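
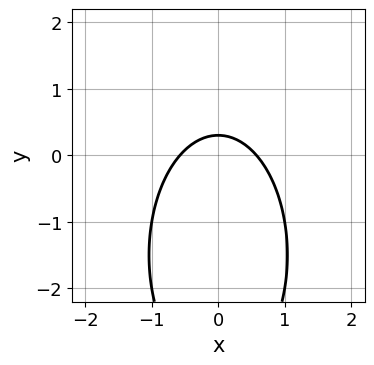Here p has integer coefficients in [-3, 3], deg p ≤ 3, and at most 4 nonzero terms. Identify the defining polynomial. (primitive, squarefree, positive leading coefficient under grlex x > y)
3*x^2 + y^2 + 3*y - 1

1. Degree: the shape is more complex than any degree-1 curve, so deg p = 2.
2. Symmetries: the x ↦ −x reflection is a symmetry, so x appears only in even powers.
3. The integer polynomial consistent with all of this is the stated p.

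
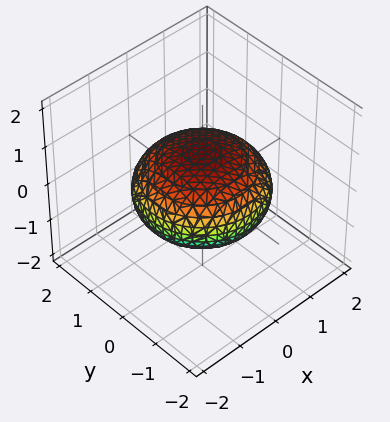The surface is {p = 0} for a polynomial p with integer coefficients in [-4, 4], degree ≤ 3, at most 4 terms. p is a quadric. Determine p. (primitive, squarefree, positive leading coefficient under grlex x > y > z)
x^2 + y^2 + 2*z^2 - 2

(a) deg p = 2. Bounded and convex; a quadric.
(b) By symmetry, every cross-section ⟂ z is a circle, so x, y appear only via x² + y²; mirror symmetry z ↦ −z ⇒ only even powers of z.
(c) Observable constraints: the z-axis gridline crossings are at z ∈ {-1, 1}; a circular section at z = 0 has radius between 1 and 2.
(d) Together with the visible shape, these determine p as stated.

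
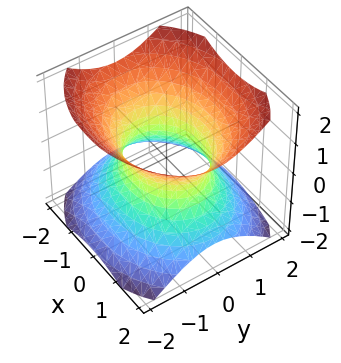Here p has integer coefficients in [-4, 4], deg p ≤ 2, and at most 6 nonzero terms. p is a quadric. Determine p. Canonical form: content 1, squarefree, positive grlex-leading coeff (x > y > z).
(a) deg p = 2. One connected sheet with a waist; a quadric.
(b) Symmetries: the z ↦ −z reflection is a symmetry, so z appears only in even powers; the x ↦ −x reflection is a symmetry, so x appears only in even powers; it's symmetric under y → −y, forcing even powers of y.
(c) From the axis intercepts and sections: the y-axis gridline crossings are at y ∈ {-1, 1}; no z-intercept at any integer in the box.
(d) Putting this together gives p.

2*x^2 + 3*y^2 - 3*z^2 - 3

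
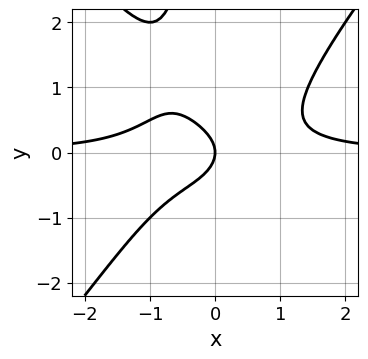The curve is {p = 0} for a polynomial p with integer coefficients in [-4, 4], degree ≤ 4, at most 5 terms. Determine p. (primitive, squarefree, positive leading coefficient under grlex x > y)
3*x^3*y - 2*x*y^3 - 3*y^2 - 2*x

First, degree: a generic line meets the curve in up to 4 points, so deg p = 4.
Next, from the axis intercepts and sections: it crosses the x-axis at the gridline x = 0; it crosses the y-axis at the gridline y = 0.
Finally, solving for integer coefficients yields p as stated.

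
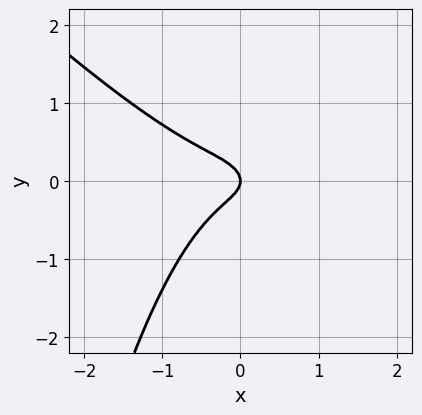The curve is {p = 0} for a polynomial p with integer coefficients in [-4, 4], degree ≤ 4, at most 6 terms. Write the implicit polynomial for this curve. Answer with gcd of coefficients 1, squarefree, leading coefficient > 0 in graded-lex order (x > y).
2*x^3 + 2*x^2*y + 3*y^2 + x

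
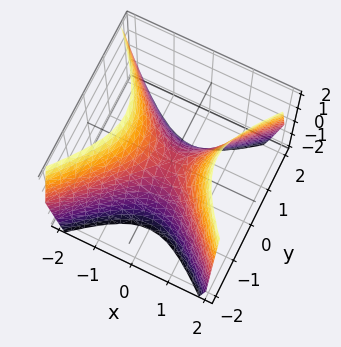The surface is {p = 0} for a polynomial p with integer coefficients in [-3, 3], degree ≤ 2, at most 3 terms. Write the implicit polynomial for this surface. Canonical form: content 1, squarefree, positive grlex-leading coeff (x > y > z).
First, the degree is 2 — a hyperbolic paraboloid; a quadric.
Next, symmetries: mirror symmetry x ↦ −x ⇒ only even powers of x; mirror symmetry y ↦ −y ⇒ only even powers of y.
Then, from the axis intercepts and sections: one z-axis crossing is at z = 0; it meets the x-axis at x = 0 (among the integer gridlines).
Finally, the integer polynomial consistent with all of this is the stated p.

3*x^2 - 3*y^2 - 2*z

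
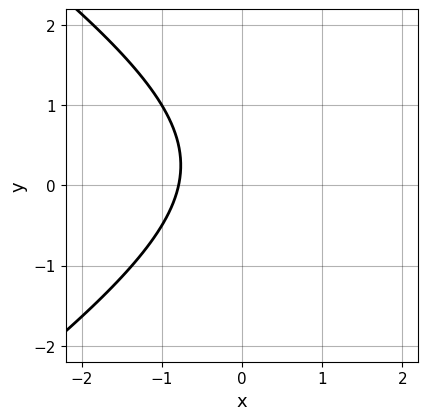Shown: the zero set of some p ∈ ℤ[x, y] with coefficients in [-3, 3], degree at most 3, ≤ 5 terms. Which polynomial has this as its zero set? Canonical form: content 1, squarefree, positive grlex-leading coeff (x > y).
x^2 - 2*y^2 - 3*x + y - 3

(a) The degree is 2 — no degree-1 curve has this shape.
(b) Reading off the gridlines: it misses every integer gridline on the y-axis.
(c) These observations pin down the coefficients.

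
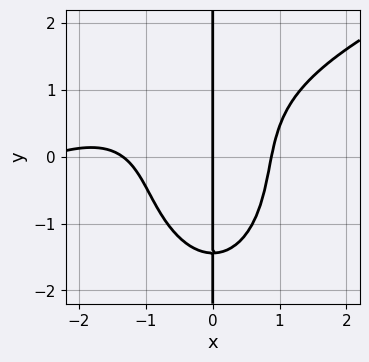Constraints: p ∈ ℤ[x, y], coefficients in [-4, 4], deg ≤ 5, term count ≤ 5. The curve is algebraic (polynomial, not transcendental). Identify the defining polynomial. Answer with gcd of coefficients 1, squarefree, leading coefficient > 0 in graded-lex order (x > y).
x^4 - 2*x^3*y - x*y^3 + 3*x^3 - 3*x

The degree is 4 — a generic line meets the curve in up to 4 points.
Reading off the gridlines: one x-axis crossing is at x = 0; every point of the y-axis in the box is on the curve.
Matching integer coefficients to the picture gives p.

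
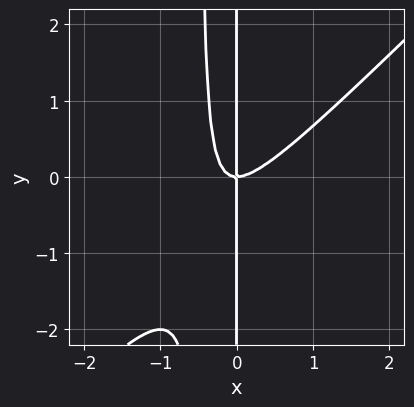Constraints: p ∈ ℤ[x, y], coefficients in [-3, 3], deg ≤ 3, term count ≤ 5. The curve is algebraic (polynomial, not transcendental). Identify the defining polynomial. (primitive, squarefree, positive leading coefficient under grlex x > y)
2*x^3 - 2*x^2*y - x*y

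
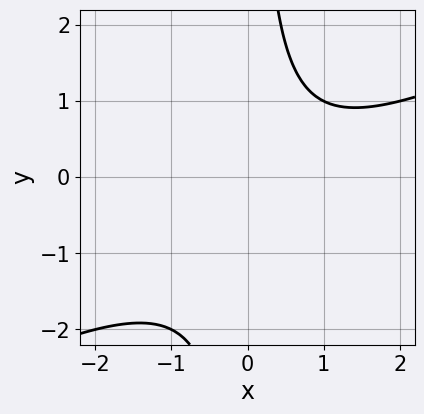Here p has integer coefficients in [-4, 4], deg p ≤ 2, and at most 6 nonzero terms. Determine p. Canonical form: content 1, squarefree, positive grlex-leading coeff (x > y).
deg p = 2.
From the axis intercepts and sections: it misses every integer gridline on the y-axis; it misses every integer gridline on the x-axis.
Matching integer coefficients to the picture gives p.

x^2 - 2*x*y - x + 2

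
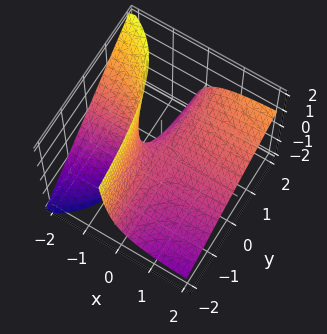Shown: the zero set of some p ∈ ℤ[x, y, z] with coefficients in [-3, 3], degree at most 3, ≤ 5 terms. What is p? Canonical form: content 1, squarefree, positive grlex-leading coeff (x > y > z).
2*x*y - 3*x*z - 2*z

(a) Degree: a generic line meets the surface in up to 2 points, so deg p = 2.
(b) Checking where it meets the axes: the visible y-axis segment lies entirely on the surface; the visible x-axis segment lies entirely on the surface; it meets the z-axis at z = 0 (among the integer gridlines).
(c) Together with the visible shape, these determine p as stated.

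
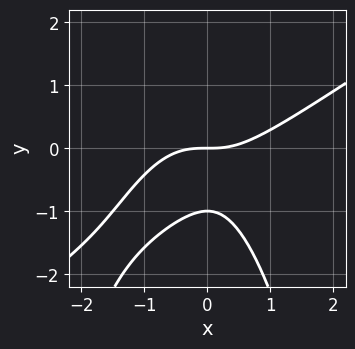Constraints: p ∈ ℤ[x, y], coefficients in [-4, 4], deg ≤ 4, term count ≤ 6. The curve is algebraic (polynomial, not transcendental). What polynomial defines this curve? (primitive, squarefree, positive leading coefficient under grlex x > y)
The degree is 3 — no degree-2 curve has this shape.
Against the integer gridlines: it crosses the x-axis at the gridline x = 0; among the integer gridlines, it crosses the y-axis at y ∈ {-1, 0}.
Together with the visible shape, these determine p as stated.

2*x^3 - 3*x^2*y - 3*y^2 - 3*y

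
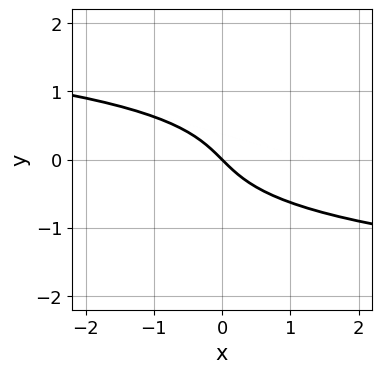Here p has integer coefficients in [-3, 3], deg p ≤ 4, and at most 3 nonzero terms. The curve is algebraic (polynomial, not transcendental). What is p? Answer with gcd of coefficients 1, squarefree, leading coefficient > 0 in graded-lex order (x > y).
3*y^3 + 2*x + 2*y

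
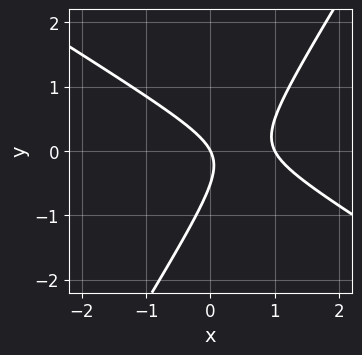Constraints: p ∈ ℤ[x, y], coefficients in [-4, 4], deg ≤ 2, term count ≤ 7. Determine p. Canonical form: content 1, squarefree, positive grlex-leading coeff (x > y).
deg p = 2.
Checking where it meets the axes: among the integer gridlines, it crosses the x-axis at x ∈ {0, 1}; one y-axis crossing is at y = 0.
Assembling these constraints gives the stated polynomial.

2*x^2 + 2*x*y - 2*y^2 - 2*x - y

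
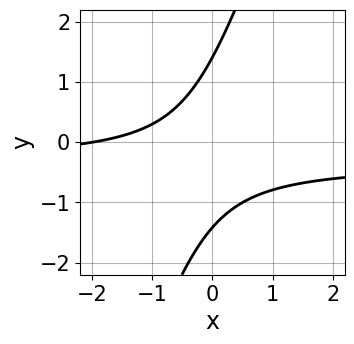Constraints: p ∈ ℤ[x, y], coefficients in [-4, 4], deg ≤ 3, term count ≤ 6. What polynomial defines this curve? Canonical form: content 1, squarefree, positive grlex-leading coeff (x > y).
3*x*y - y^2 + x + 2

(a) deg p = 2. A generic line meets the curve in up to 2 points.
(b) Checking where it meets the axes: it crosses the x-axis at the gridline x = -2.
(c) The integer polynomial consistent with all of this is the stated p.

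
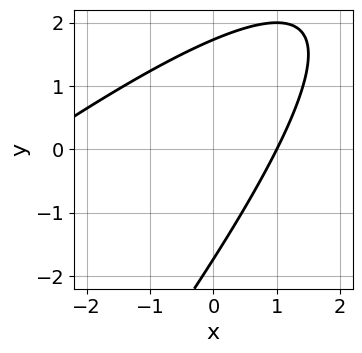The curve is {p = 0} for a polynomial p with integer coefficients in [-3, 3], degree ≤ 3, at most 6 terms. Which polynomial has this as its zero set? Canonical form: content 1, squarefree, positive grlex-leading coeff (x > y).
1. Degree: the shape is more complex than any degree-1 curve, so deg p = 2.
2. Against the integer gridlines: it crosses the x-axis at the gridline x = 1.
3. Fitting integer coefficients to these (and the overall shape) gives p.

x^2 - 2*x*y + y^2 + 2*x - 3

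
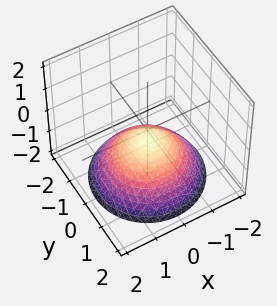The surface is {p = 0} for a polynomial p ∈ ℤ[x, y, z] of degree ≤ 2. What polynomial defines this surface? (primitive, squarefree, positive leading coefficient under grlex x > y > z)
deg p = 2.
Symmetry: the surface is invariant under rotation about z: p = q(x² + y², z).
Checking where it meets the axes: no x-intercept at any integer in the box; a circular section at z = -1 has radius exactly 1; no y-intercept at any integer in the box.
These observations pin down the coefficients.

x^2 + y^2 + 2*z + 1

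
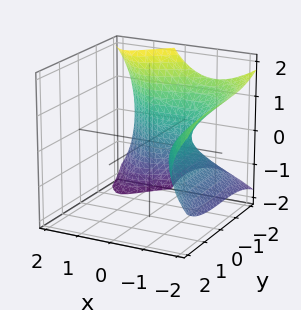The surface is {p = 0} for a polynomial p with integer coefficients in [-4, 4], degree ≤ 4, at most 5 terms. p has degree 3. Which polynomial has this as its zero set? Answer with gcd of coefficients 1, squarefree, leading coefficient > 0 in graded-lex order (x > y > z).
1. deg p = 3. No degree-2 surface has this shape.
2. From the axis intercepts and sections: no z-intercept at any integer in the box; it meets the x-axis at x = -1 (among the integer gridlines).
3. Assembling these constraints gives the stated polynomial.

2*x^3 - 3*x*z^2 + y^3 + 3*z^2 + 2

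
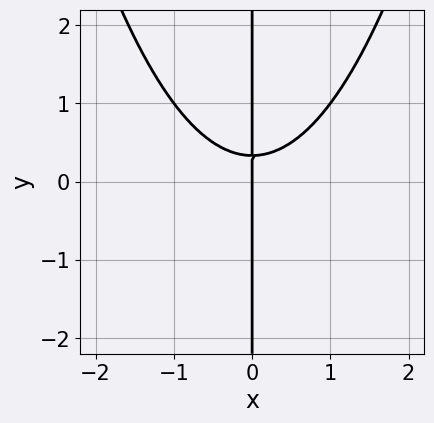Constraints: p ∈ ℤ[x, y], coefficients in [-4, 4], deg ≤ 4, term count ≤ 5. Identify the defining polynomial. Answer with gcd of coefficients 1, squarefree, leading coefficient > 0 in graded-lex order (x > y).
First, degree: the shape is more complex than any degree-2 curve, so deg p = 3.
Then, checking where it meets the axes: it crosses the x-axis at the gridline x = 0; the visible y-axis segment lies entirely on the curve.
Finally, these observations pin down the coefficients.

2*x^3 - 3*x*y + x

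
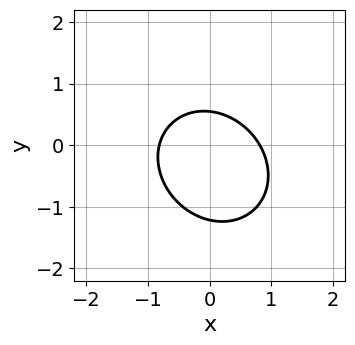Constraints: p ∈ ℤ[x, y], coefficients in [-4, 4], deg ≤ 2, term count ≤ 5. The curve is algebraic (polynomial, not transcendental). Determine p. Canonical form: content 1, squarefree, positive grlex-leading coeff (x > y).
deg p = 2. The shape is more complex than any degree-1 curve.
Matching integer coefficients to the picture gives p.

3*x^2 + x*y + 3*y^2 + 2*y - 2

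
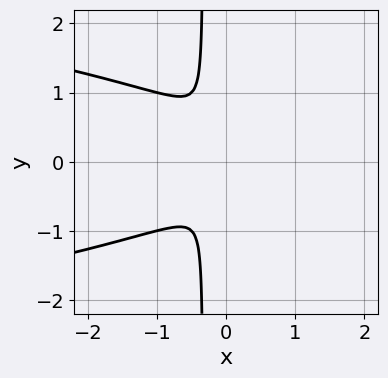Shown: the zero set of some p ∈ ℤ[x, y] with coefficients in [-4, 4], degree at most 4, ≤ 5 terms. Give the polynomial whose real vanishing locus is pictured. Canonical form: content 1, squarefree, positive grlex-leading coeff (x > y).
3*x*y^2 + 2*x^2 + y^2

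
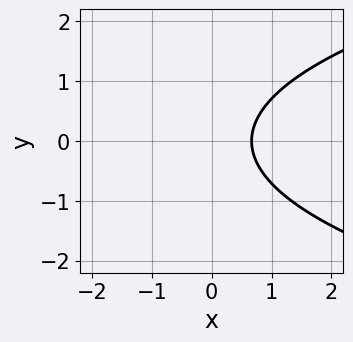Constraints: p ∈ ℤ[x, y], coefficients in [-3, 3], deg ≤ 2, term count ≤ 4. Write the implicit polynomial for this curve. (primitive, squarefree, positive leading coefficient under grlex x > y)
The degree is 2 — a generic line meets the curve in up to 2 points.
Symmetries: mirror symmetry y ↦ −y ⇒ only even powers of y.
From the visible intercepts: it misses every integer gridline on the y-axis.
Putting this together gives p.

2*y^2 - 3*x + 2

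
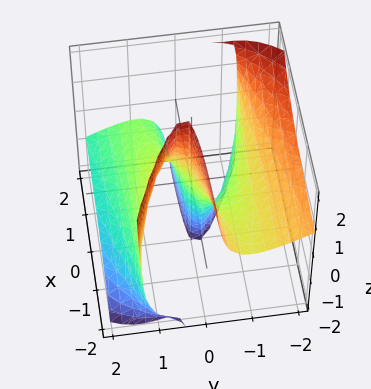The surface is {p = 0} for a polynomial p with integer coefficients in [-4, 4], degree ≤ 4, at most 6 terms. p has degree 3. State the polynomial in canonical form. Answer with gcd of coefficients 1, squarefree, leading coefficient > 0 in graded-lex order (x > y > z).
Degree: the shape is more complex than any degree-2 surface, so deg p = 3.
Checking where it meets the axes: the visible z-axis segment lies entirely on the surface; among the integer gridlines, it crosses the y-axis at y ∈ {-1, 0, 1}.
Assembling these constraints gives the stated polynomial.

2*x*y*z + 2*y^3 + 3*y^2*z + x - 2*y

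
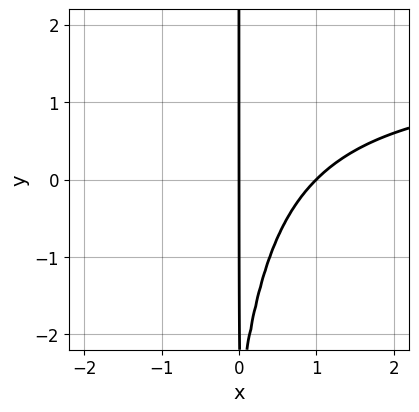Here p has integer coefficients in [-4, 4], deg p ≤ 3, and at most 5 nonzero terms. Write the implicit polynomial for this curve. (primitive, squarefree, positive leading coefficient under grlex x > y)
2*x^2*y - 3*x^2 + x*y + 3*x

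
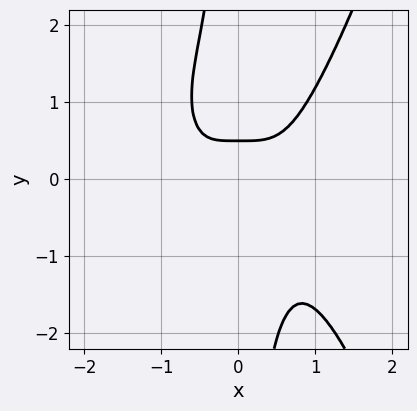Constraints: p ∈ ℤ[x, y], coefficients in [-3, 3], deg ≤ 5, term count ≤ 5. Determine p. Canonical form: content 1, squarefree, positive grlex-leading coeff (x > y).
3*x^4 - 2*x*y^2 + x*y - 2*y + 1

deg p = 4.
Against the integer gridlines: no x-intercept at any integer in the box.
Matching integer coefficients to the picture gives p.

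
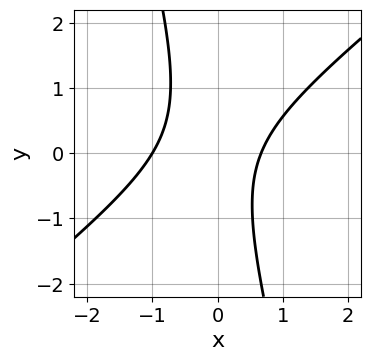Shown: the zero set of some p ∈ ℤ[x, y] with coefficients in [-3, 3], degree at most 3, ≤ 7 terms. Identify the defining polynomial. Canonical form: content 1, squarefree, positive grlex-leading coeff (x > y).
3*x^2 - 3*x*y - y^2 + x - 2

(a) The degree is 2 — a generic line meets the curve in up to 2 points.
(b) Against the integer gridlines: one x-axis crossing is at x = -1; no y-intercept at any integer in the box.
(c) Matching integer coefficients to the picture gives p.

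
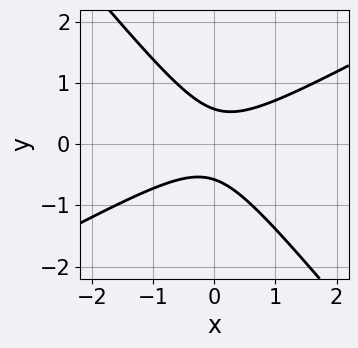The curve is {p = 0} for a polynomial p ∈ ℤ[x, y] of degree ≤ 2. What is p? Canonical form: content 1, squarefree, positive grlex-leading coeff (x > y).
2*x^2 - 2*x*y - 3*y^2 + 1

1. Degree: the shape is more complex than any degree-1 curve, so deg p = 2.
2. From the visible intercepts: it misses every integer gridline on the x-axis.
3. Assembling these constraints gives the stated polynomial.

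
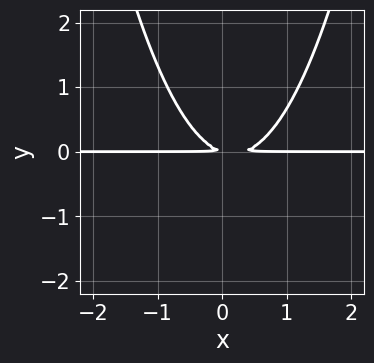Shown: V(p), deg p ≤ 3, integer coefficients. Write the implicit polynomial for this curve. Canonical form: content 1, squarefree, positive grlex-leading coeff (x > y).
First, deg p = 3. No degree-2 curve has this shape.
Next, reading off the gridlines: the visible x-axis segment lies entirely on the curve.
Finally, putting this together gives p.

3*x^2*y - x*y - 3*y^2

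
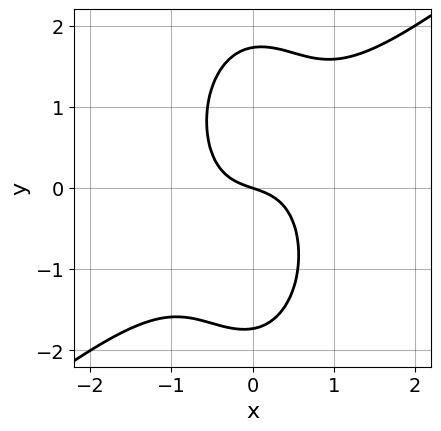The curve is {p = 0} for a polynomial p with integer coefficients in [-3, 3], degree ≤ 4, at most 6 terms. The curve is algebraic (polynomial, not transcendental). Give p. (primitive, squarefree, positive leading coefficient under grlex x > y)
Degree: the shape is more complex than any degree-2 curve, so deg p = 3.
From the visible intercepts: it crosses the y-axis at the gridline y = 0; it crosses the x-axis at the gridline x = 0.
Matching integer coefficients to the picture gives p.

3*x^3 - 3*x^2*y - y^3 + x + 3*y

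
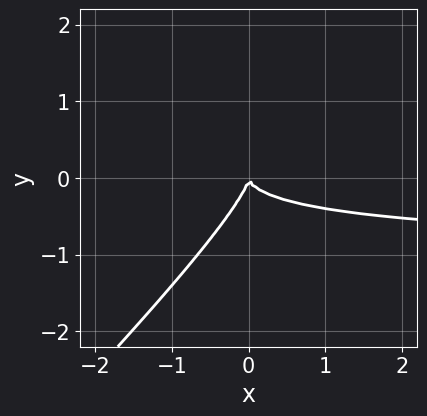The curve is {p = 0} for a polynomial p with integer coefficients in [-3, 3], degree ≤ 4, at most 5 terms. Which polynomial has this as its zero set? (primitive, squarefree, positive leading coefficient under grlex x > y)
1. Degree: a generic line meets the curve in up to 3 points, so deg p = 3.
2. Reading off the gridlines: it meets the x-axis at x = 0 (among the integer gridlines); it meets the y-axis at y = 0 (among the integer gridlines).
3. Solving for integer coefficients yields p as stated.

x^2*y - 3*x*y^2 + 2*y^3 + x^2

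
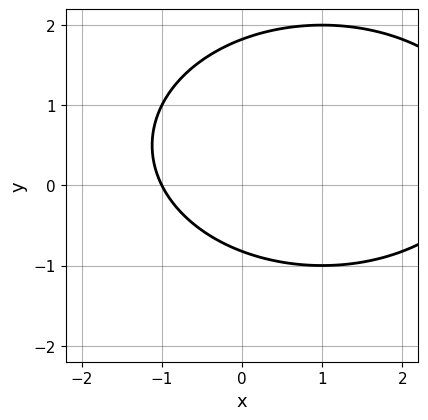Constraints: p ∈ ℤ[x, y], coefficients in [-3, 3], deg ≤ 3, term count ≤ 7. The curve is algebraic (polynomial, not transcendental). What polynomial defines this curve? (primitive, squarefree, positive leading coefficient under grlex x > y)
x^2 + 2*y^2 - 2*x - 2*y - 3

1. The degree is 2 — no degree-1 curve has this shape.
2. Reading off the gridlines: one x-axis crossing is at x = -1.
3. Together with the visible shape, these determine p as stated.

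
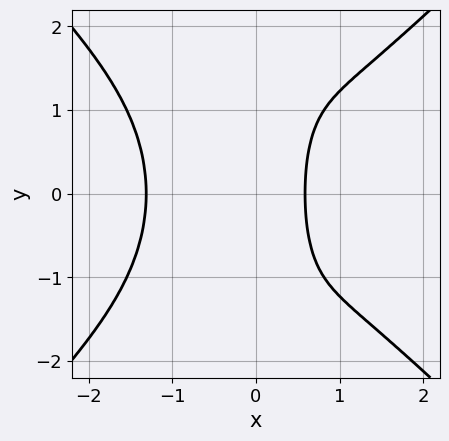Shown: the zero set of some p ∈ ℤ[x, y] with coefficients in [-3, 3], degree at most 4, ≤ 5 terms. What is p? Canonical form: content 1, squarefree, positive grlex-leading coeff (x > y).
(a) The degree is 4 — the shape is more complex than any degree-3 curve.
(b) Symmetries: the y ↦ −y reflection is a symmetry, so y appears only in even powers.
(c) From the visible intercepts: the curve avoids every integer y-axis point in the box.
(d) Together with the visible shape, these determine p as stated.

2*x^4 - 2*x^2*y^2 + 3*x - 2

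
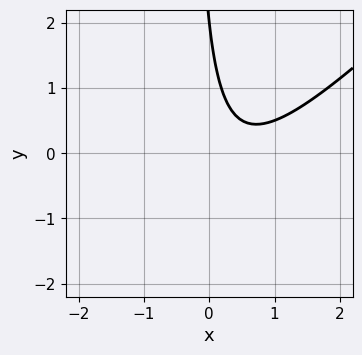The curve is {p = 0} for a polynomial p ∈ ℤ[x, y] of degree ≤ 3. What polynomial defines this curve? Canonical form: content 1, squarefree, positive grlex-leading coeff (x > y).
First, the degree is 2 — a generic line meets the curve in up to 2 points.
Then, reading off the gridlines: the curve avoids every integer x-axis point in the box; it crosses the y-axis at the gridline y = 2.
Finally, fitting integer coefficients to these (and the overall shape) gives p.

3*x^2 - 3*x*y - 3*x - y + 2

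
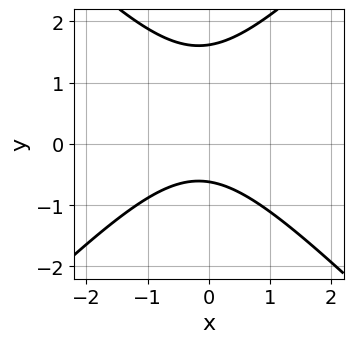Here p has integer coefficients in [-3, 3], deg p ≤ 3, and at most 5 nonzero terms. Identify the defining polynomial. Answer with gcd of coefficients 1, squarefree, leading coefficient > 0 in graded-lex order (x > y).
Degree: a generic line meets the curve in up to 2 points, so deg p = 2.
From the visible intercepts: it misses every integer gridline on the x-axis.
These observations pin down the coefficients.

3*x^2 - 3*y^2 + x + 3*y + 3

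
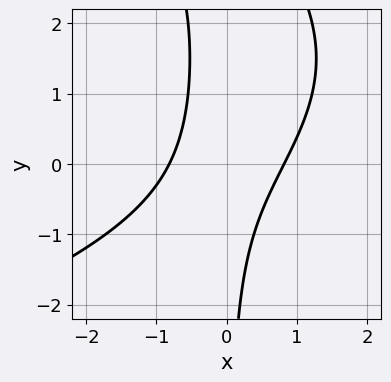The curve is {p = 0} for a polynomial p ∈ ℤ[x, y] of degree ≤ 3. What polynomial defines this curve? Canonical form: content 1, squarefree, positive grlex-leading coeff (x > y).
The degree is 3 — a generic line meets the curve in up to 3 points.
Against the integer gridlines: it misses every integer gridline on the y-axis.
The integer polynomial consistent with all of this is the stated p.

x*y^2 + 3*x^2 - 3*x*y - 2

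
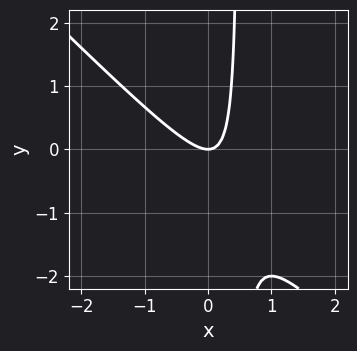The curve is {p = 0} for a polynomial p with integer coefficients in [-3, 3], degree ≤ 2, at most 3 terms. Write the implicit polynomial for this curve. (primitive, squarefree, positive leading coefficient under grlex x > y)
1. deg p = 2. A generic line meets the curve in up to 2 points.
2. From the visible intercepts: it crosses the x-axis at the gridline x = 0; one y-axis crossing is at y = 0.
3. Solving for integer coefficients yields p as stated.

2*x^2 + 2*x*y - y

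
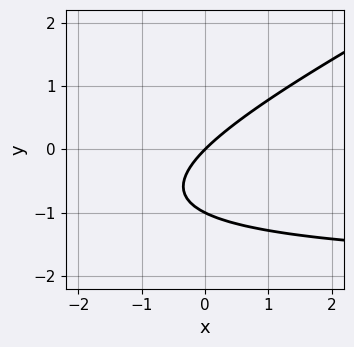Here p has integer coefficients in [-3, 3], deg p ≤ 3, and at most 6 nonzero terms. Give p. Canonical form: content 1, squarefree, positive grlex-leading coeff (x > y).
x*y - 2*y^2 + 2*x - 2*y

First, the degree is 2 — the shape is more complex than any degree-1 curve.
Then, checking where it meets the axes: it crosses the x-axis at the gridline x = 0; among the integer gridlines, it crosses the y-axis at y ∈ {-1, 0}.
Finally, fitting integer coefficients to these (and the overall shape) gives p.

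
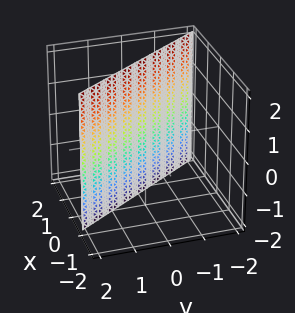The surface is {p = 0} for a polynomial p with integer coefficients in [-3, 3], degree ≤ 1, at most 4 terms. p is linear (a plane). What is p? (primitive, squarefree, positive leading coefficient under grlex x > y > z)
(a) deg p = 1. Every cross-section is a straight line — this is a plane.
(b) Checking where it meets the axes: it crosses the y-axis at the gridline y = 1; no z-intercept at any integer in the box.
(c) These observations pin down the coefficients.

3*x + 2*y - 2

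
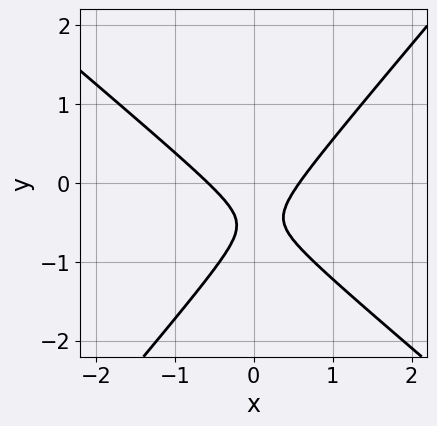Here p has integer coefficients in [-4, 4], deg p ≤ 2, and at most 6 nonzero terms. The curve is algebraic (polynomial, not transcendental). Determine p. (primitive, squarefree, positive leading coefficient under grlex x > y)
3*x^2 + x*y - 3*y^2 - 3*y - 1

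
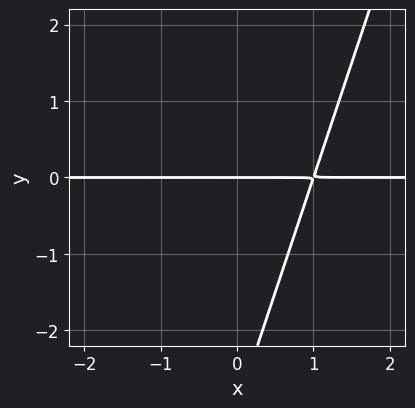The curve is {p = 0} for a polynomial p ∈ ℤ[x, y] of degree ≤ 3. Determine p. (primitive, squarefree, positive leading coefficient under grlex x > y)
3*x*y - y^2 - 3*y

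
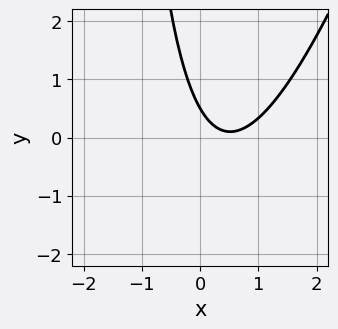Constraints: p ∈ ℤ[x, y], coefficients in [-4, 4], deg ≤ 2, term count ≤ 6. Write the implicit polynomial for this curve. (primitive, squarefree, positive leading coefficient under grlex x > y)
1. The degree is 2 — a generic line meets the curve in up to 2 points.
2. Against the integer gridlines: it misses every integer gridline on the x-axis.
3. These observations pin down the coefficients.

3*x^2 - x*y - 3*x - 2*y + 1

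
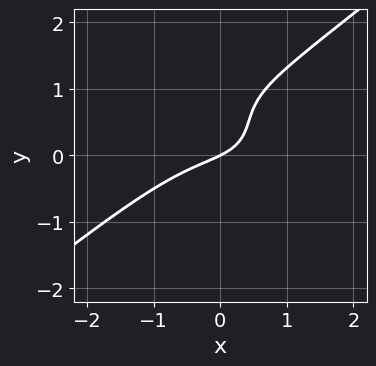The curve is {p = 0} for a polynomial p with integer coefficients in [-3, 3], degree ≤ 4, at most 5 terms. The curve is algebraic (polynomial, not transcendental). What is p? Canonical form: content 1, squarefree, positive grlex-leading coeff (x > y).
x^3 - 2*y^3 + 3*y^2 + x - 2*y

(a) deg p = 3.
(b) From the axis intercepts and sections: it meets the y-axis at y = 0 (among the integer gridlines); it meets the x-axis at x = 0 (among the integer gridlines).
(c) Together with the visible shape, these determine p as stated.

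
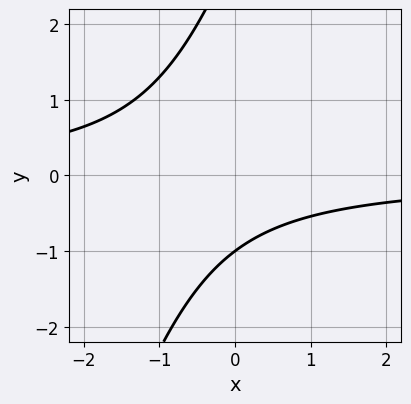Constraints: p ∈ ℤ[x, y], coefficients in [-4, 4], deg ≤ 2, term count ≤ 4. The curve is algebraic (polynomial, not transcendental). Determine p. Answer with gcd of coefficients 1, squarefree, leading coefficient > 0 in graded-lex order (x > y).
3*x*y - y^2 + 2*y + 3

1. Degree: a generic line meets the curve in up to 2 points, so deg p = 2.
2. Observable constraints: it misses every integer gridline on the x-axis; one y-axis crossing is at y = -1.
3. Together with the visible shape, these determine p as stated.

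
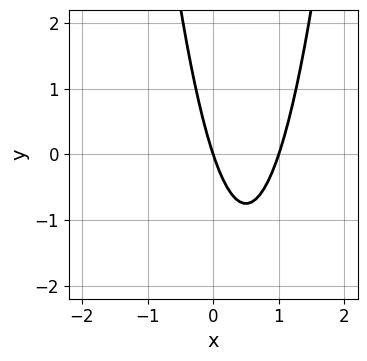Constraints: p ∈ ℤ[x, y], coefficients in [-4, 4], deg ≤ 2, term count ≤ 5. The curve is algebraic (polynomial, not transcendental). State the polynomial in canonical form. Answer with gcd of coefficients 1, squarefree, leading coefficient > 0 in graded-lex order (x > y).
(a) The degree is 2 — the shape is more complex than any degree-1 curve.
(b) From the visible intercepts: among the integer gridlines, it crosses the x-axis at x ∈ {0, 1}; one y-axis crossing is at y = 0.
(c) These observations pin down the coefficients.

3*x^2 - 3*x - y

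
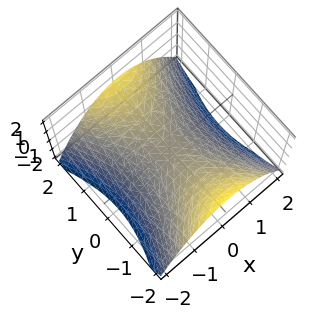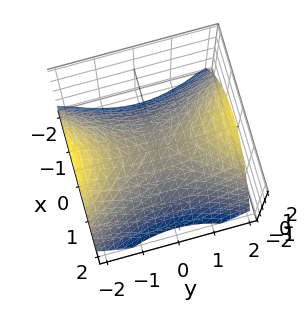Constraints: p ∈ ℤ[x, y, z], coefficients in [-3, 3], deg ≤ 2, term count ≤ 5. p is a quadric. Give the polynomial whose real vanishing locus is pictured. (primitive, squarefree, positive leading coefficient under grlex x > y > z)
(a) deg p = 2. A hyperbolic paraboloid; a quadric.
(b) Symmetries: mirror symmetry x ↦ −x ⇒ only even powers of x; mirror symmetry y ↦ −y ⇒ only even powers of y.
(c) From the visible intercepts: it crosses the y-axis at the gridline y = 0; one z-axis crossing is at z = 0.
(d) These observations pin down the coefficients.

2*x^2 - y^2 + 3*z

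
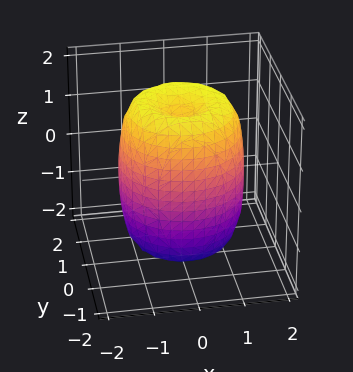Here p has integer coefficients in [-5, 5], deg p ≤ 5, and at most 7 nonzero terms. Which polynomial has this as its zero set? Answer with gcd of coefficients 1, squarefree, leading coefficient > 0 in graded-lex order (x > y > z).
2*x^4 + 4*x^2*y^2 + 2*y^4 - 3*x^2 - 3*y^2 + z^2 - 2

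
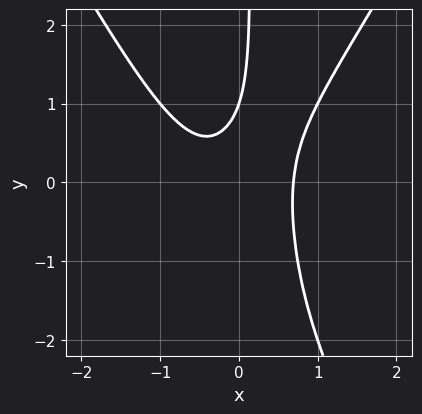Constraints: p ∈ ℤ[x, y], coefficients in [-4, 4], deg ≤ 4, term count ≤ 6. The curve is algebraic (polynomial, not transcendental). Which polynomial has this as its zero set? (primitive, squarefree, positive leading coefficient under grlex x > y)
3*x^3 - x*y^2 - 2*x*y + y - 1

(a) The degree is 3 — no degree-2 curve has this shape.
(b) Checking where it meets the axes: one y-axis crossing is at y = 1.
(c) Matching integer coefficients to the picture gives p.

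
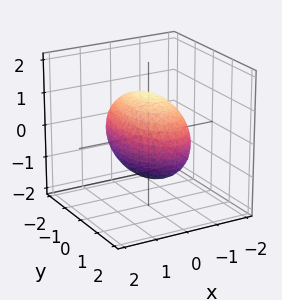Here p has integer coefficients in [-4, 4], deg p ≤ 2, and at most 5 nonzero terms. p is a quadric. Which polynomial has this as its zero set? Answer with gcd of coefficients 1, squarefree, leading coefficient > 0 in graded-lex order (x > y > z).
3*x^2 + y^2 + 2*z^2 - 3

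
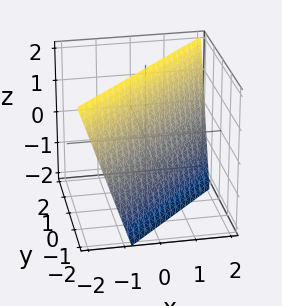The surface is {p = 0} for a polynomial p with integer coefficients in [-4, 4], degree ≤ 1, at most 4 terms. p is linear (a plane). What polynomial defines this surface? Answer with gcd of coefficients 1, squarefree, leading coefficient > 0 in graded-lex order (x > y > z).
3*x - 3*y + z - 2

deg p = 1. The surface is flat (a plane).
From the axis intercepts and sections: it meets the z-axis at z = 2 (among the integer gridlines).
Matching integer coefficients to the picture gives p.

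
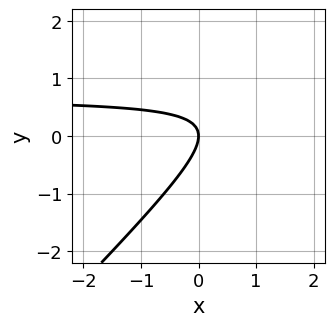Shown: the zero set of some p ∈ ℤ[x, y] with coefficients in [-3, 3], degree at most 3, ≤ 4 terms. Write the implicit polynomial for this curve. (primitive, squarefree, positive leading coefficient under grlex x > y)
3*x*y - 3*y^2 - 2*x

First, degree: no degree-1 curve has this shape, so deg p = 2.
Next, against the integer gridlines: one y-axis crossing is at y = 0; it meets the x-axis at x = 0 (among the integer gridlines).
Finally, putting this together gives p.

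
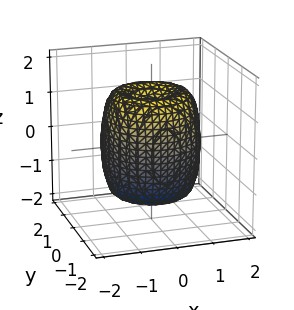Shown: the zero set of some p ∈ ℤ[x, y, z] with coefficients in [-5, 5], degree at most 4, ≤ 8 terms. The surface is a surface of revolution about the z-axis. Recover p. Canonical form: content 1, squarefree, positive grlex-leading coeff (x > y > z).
1. The degree is 4 — a generic line meets the surface in up to 4 points.
2. Symmetry: the z-axis is an axis of rotation, so x and y enter only as x² + y².
3. From the visible intercepts: among the integer gridlines, it crosses the z-axis at z ∈ {-1, 1}; a circular section at z = 1 has radius between 1 and 2.
4. Fitting integer coefficients to these (and the overall shape) gives p.

2*x^4 + 4*x^2*y^2 + 2*y^4 - 3*x^2 - 3*y^2 + z^2 - 1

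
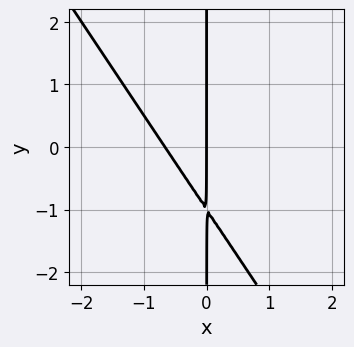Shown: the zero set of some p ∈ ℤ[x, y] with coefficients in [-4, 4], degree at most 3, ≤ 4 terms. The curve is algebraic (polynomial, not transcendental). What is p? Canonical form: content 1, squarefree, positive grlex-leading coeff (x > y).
1. The degree is 2 — no degree-1 curve has this shape.
2. Observable constraints: the visible y-axis segment lies entirely on the curve; it crosses the x-axis at the gridline x = 0.
3. These observations pin down the coefficients.

3*x^2 + 2*x*y + 2*x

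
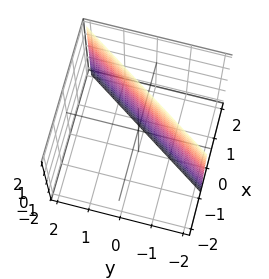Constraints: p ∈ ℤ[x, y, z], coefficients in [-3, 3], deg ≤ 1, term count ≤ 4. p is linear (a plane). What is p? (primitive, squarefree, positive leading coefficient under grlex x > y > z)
3*x - 2*y - 2

First, deg p = 1. The surface is flat (a plane).
Next, checking where it meets the axes: it crosses the y-axis at the gridline y = -1; it misses every integer gridline on the z-axis.
Finally, assembling these constraints gives the stated polynomial.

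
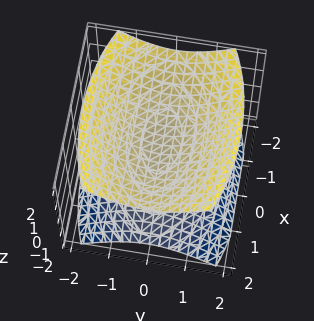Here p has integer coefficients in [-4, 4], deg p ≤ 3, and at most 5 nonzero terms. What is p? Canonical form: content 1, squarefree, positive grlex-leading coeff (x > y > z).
1. The picture has 2 separate pieces. They look like related sheets of one shape, so recover p as a whole.
2. Degree: two separate bowl-shaped sheets opening away from each other; a quadric, so deg p = 2.
3. Symmetries: it's symmetric under z → −z, forcing even powers of z; the x ↦ −x reflection is a symmetry, so x appears only in even powers; mirror symmetry y ↦ −y ⇒ only even powers of y.
4. Checking where it meets the axes: no y-intercept at any integer in the box; the surface avoids every integer x-axis point in the box.
5. Putting this together gives p.

x^2 + 3*y^2 - 3*z^2 + 1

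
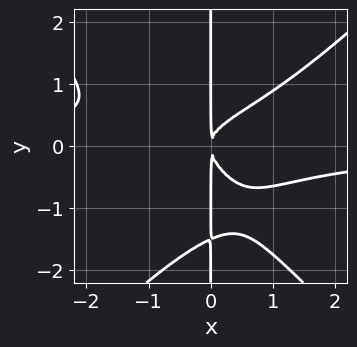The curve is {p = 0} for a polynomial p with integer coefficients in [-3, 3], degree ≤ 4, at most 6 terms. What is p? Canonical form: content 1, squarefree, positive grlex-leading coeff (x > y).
First, the degree is 4 — the shape is more complex than any degree-3 curve.
Then, from the visible intercepts: every point of the y-axis in the box is on the curve.
Finally, together with the visible shape, these determine p as stated.

2*x^3*y - 2*x*y^3 - 3*x*y^2 + 2*x^2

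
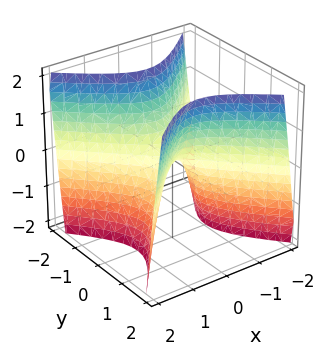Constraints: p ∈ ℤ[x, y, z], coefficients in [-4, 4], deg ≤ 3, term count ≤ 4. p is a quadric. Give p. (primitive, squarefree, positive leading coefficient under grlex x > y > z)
1. deg p = 2. A hyperbolic paraboloid; a quadric.
2. Symmetries: mirror symmetry y ↦ −y ⇒ only even powers of y; the x ↦ −x reflection is a symmetry, so x appears only in even powers.
3. From the visible intercepts: it meets the y-axis at y = 0 (among the integer gridlines); one x-axis crossing is at x = 0; one z-axis crossing is at z = 0.
4. Assembling these constraints gives the stated polynomial.

2*x^2 - 2*y^2 + z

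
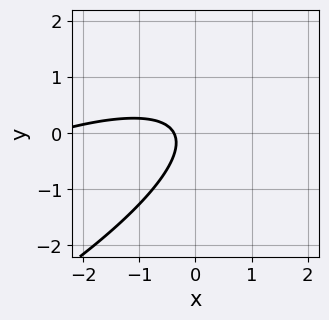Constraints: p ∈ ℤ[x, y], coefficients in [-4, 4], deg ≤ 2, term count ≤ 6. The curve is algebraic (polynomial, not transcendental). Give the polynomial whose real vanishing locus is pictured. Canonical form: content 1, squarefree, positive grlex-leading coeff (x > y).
1. Degree: a generic line meets the curve in up to 2 points, so deg p = 2.
2. Reading off the gridlines: the curve avoids every integer y-axis point in the box.
3. These observations pin down the coefficients.

x^2 - 3*x*y + 3*y^2 + 3*x + 1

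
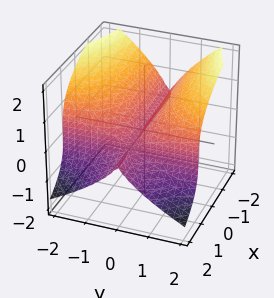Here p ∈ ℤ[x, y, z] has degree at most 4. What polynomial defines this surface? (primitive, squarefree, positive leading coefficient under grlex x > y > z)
1. Degree: the shape is more complex than any degree-2 surface, so deg p = 3.
2. Checking where it meets the axes: every point of the x-axis in the box is on the surface; it meets the y-axis at y = 0 (among the integer gridlines); one z-axis crossing is at z = 0.
3. Matching integer coefficients to the picture gives p.

x*y^2 + z^3 - y^2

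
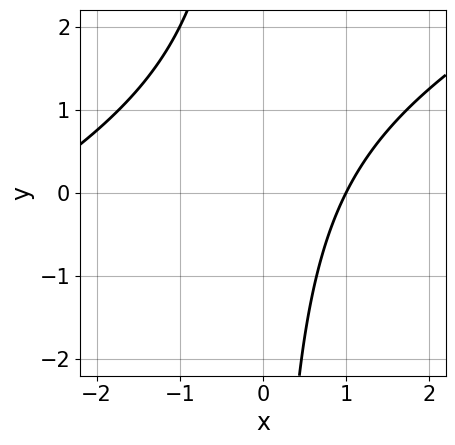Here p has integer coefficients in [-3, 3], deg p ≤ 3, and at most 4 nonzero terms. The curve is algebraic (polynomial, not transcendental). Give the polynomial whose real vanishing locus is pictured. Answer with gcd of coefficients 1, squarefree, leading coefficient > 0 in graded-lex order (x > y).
1. Degree: a generic line meets the curve in up to 2 points, so deg p = 2.
2. Reading off the gridlines: no y-intercept at any integer in the box; it meets the x-axis at x = 1 (among the integer gridlines).
3. Solving for integer coefficients yields p as stated.

x^2 - 2*x*y + 2*x - 3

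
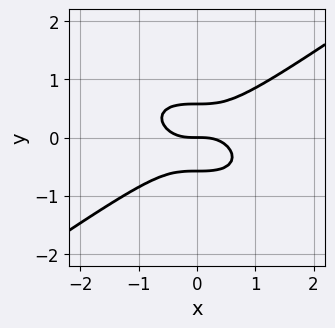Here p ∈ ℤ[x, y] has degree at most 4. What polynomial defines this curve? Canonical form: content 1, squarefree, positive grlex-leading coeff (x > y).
First, deg p = 3. A generic line meets the curve in up to 3 points.
Next, observable constraints: it meets the y-axis at y = 0 (among the integer gridlines); it meets the x-axis at x = 0 (among the integer gridlines).
Finally, these observations pin down the coefficients.

x^3 - 3*y^3 + y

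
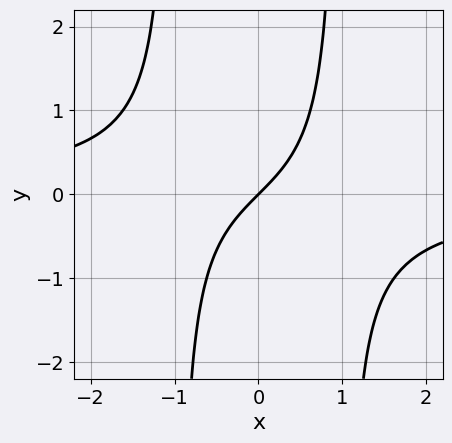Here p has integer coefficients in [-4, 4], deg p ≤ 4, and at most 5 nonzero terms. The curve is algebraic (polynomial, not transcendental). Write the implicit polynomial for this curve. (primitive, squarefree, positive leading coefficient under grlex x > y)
x^2*y + x - y

1. Degree: a generic line meets the curve in up to 3 points, so deg p = 3.
2. Against the integer gridlines: it crosses the x-axis at the gridline x = 0; one y-axis crossing is at y = 0.
3. Assembling these constraints gives the stated polynomial.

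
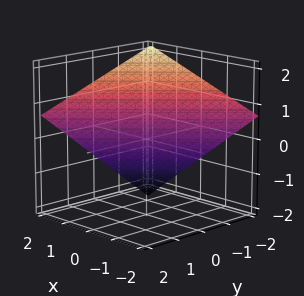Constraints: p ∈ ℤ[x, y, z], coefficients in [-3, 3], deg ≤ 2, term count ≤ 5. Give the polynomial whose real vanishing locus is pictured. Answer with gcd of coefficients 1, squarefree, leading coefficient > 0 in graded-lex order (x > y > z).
First, deg p = 1.
Next, checking where it meets the axes: it meets the x-axis at x = -2 (among the integer gridlines); it meets the y-axis at y = 2 (among the integer gridlines).
Finally, putting this together gives p.

x - y - 3*z + 2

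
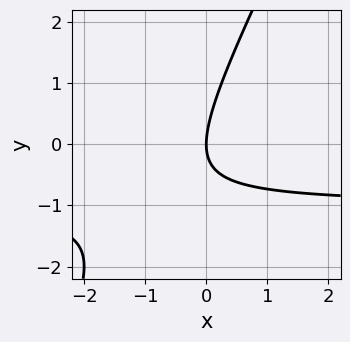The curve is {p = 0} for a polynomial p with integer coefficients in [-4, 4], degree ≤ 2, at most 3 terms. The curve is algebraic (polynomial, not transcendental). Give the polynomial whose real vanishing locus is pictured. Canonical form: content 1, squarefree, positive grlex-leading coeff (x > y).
2*x*y - y^2 + 2*x

(a) deg p = 2.
(b) Checking where it meets the axes: it crosses the y-axis at the gridline y = 0; it crosses the x-axis at the gridline x = 0.
(c) These observations pin down the coefficients.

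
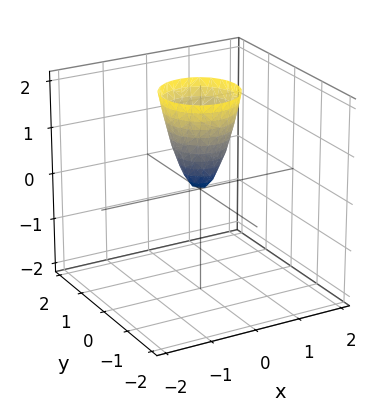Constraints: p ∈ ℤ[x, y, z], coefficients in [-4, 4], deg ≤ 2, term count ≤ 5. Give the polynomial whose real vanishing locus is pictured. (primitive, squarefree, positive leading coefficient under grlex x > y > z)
1. The degree is 2 — a single bowl opening along one axis; a quadric.
2. Symmetries: rotational symmetry about the z-axis ⇒ p depends on x, y only through x² + y².
3. Checking where it meets the axes: it crosses the y-axis at the gridline y = 0; one z-axis crossing is at z = 0; one x-axis crossing is at x = 0; a circular section at z = 1 has radius between 0 and 1.
4. Fitting integer coefficients to these (and the overall shape) gives p.

3*x^2 + 3*y^2 - z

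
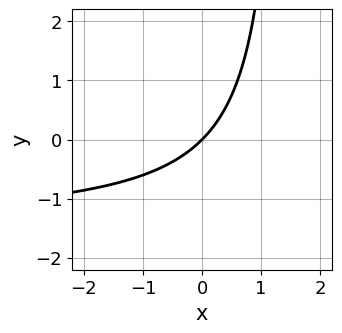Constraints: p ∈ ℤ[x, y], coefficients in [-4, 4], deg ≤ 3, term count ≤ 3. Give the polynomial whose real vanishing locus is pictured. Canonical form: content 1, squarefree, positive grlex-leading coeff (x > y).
2*x*y + 3*x - 3*y

deg p = 2. No degree-1 curve has this shape.
Checking where it meets the axes: it crosses the y-axis at the gridline y = 0; one x-axis crossing is at x = 0.
Together with the visible shape, these determine p as stated.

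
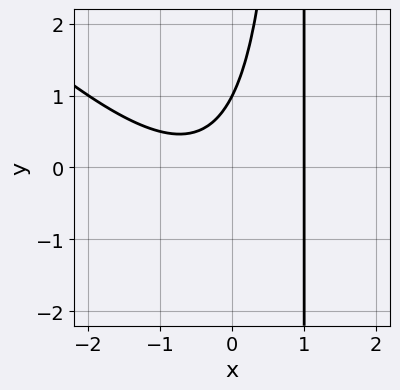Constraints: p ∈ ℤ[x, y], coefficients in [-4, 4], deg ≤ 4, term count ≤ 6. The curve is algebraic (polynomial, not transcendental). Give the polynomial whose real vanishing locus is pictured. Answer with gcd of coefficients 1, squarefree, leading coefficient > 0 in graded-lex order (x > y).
x^3 + x^2*y - 2*x*y + y - 1

The degree is 3 — a generic line meets the curve in up to 3 points.
Reading off the gridlines: it meets the y-axis at y = 1 (among the integer gridlines); it crosses the x-axis at the gridline x = 1.
Assembling these constraints gives the stated polynomial.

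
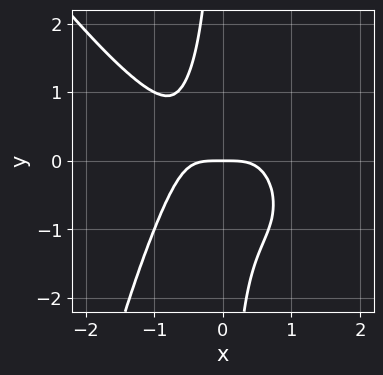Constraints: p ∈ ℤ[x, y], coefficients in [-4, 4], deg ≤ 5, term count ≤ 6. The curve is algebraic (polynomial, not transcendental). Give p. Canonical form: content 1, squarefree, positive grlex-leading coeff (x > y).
1. The degree is 4 — no degree-3 curve has this shape.
2. Against the integer gridlines: it meets the x-axis at x = 0 (among the integer gridlines); it meets the y-axis at y = 0 (among the integer gridlines).
3. Together with the visible shape, these determine p as stated.

3*x^4 + 2*x^3*y + 3*x*y^2 + 2*y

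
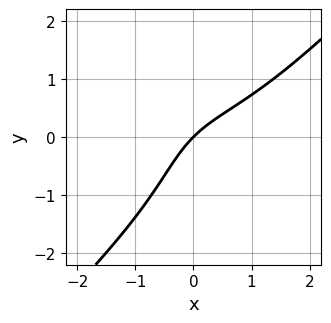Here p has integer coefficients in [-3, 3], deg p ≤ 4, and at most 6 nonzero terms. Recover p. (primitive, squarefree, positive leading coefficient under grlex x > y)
First, deg p = 3. The shape is more complex than any degree-2 curve.
Then, reading off the gridlines: it crosses the y-axis at the gridline y = 0; one x-axis crossing is at x = 0.
Finally, the integer polynomial consistent with all of this is the stated p.

x^3 - y^3 - 2*x*y + 3*x - 3*y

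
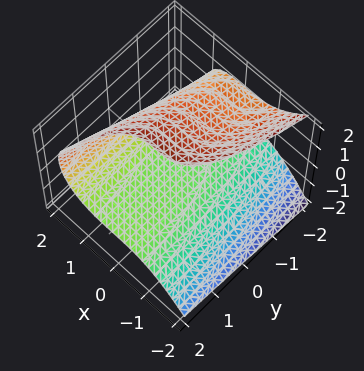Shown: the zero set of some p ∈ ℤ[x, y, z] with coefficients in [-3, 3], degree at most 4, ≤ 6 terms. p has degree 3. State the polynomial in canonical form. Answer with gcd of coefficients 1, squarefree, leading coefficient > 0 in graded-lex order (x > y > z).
First, deg p = 3.
Then, from the axis intercepts and sections: one x-axis crossing is at x = 1; it misses every integer gridline on the y-axis.
Finally, these observations pin down the coefficients.

x^3 - y*z + 2*z^2 - 3*z - 1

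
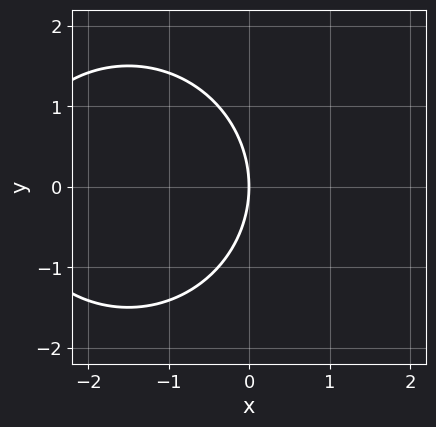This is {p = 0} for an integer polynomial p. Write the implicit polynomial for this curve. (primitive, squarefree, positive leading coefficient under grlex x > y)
(a) The degree is 2 — the shape is more complex than any degree-1 curve.
(b) Symmetries: the y ↦ −y reflection is a symmetry, so y appears only in even powers.
(c) From the visible intercepts: it meets the y-axis at y = 0 (among the integer gridlines); one x-axis crossing is at x = 0.
(d) The integer polynomial consistent with all of this is the stated p.

x^2 + y^2 + 3*x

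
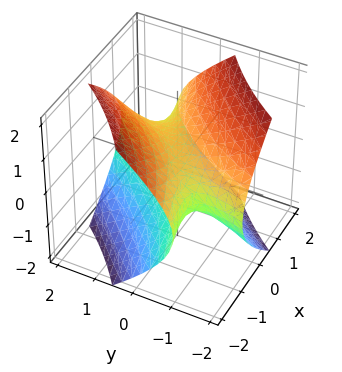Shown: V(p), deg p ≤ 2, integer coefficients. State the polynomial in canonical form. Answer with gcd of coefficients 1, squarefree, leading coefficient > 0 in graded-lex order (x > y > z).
x^2 - 3*x*y + y^2 - 2*z^2 + 1

Degree: a generic line meets the surface in up to 2 points, so deg p = 2.
Reading off the gridlines: the surface avoids every integer x-axis point in the box; no y-intercept at any integer in the box.
Together with the visible shape, these determine p as stated.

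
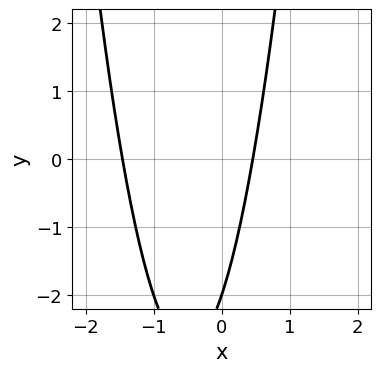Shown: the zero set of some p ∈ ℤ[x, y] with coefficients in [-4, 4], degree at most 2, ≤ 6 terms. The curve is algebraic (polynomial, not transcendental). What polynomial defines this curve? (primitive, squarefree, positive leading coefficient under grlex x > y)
(a) The degree is 2 — a generic line meets the curve in up to 2 points.
(b) From the visible intercepts: it meets the y-axis at y = -2 (among the integer gridlines).
(c) Together with the visible shape, these determine p as stated.

3*x^2 + 3*x - y - 2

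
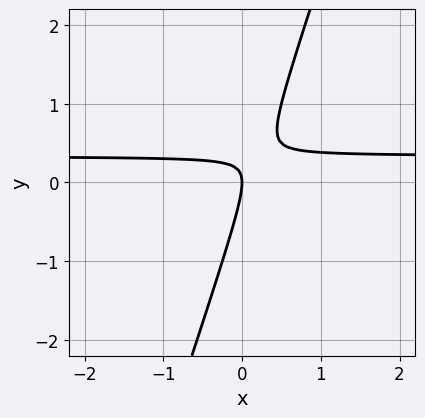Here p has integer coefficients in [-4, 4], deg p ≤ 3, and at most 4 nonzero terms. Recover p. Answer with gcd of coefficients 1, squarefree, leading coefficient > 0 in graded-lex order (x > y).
3*x*y - y^2 - x

1. Degree: a generic line meets the curve in up to 2 points, so deg p = 2.
2. From the visible intercepts: it meets the y-axis at y = 0 (among the integer gridlines); it meets the x-axis at x = 0 (among the integer gridlines).
3. Putting this together gives p.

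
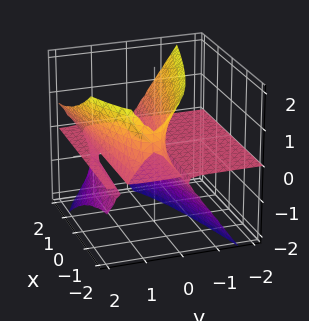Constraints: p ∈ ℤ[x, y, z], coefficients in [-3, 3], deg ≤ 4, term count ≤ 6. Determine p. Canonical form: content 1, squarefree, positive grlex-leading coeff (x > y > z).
The degree is 3 — the shape is more complex than any degree-2 surface.
Reading off the gridlines: the visible y-axis segment lies entirely on the surface; one z-axis crossing is at z = 0; the visible x-axis segment lies entirely on the surface.
These observations pin down the coefficients.

x*z^2 - 2*y^2*z + z^3 + 3*y*z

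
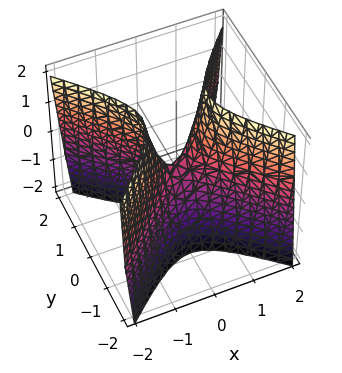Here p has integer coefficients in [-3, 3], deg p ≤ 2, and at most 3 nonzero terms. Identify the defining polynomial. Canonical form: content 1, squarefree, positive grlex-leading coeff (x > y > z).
(a) Degree: a saddle surface; a quadric, so deg p = 2.
(b) Symmetries: the y ↦ −y reflection is a symmetry, so y appears only in even powers; mirror symmetry x ↦ −x ⇒ only even powers of x.
(c) Observable constraints: it meets the x-axis at x = 0 (among the integer gridlines); it meets the y-axis at y = 0 (among the integer gridlines).
(d) Matching integer coefficients to the picture gives p.

3*x^2 - 3*y^2 - z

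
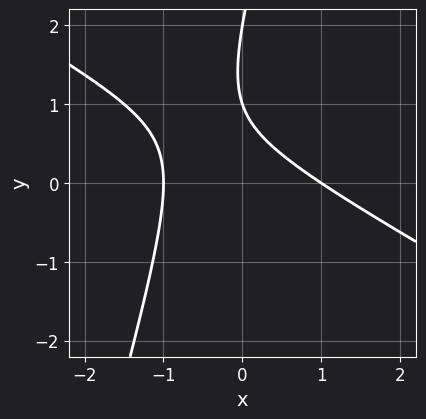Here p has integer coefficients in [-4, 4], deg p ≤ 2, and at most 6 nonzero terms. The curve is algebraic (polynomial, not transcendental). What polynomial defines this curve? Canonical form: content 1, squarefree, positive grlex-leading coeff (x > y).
2*x^2 + 3*x*y - y^2 + 3*y - 2

First, the degree is 2 — a generic line meets the curve in up to 2 points.
Next, from the visible intercepts: among the integer gridlines, it crosses the x-axis at x ∈ {-1, 1}; among the integer gridlines, it crosses the y-axis at y ∈ {1, 2}.
Finally, these observations pin down the coefficients.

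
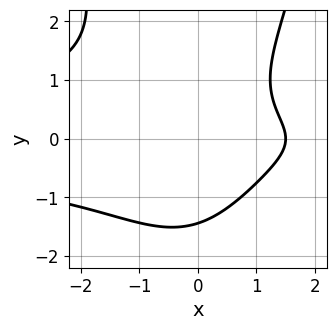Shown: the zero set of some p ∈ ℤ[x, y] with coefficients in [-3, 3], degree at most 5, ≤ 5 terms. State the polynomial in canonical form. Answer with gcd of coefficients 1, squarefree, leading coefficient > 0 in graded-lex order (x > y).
x^2*y^2 - y^3 + 2*x - 3

deg p = 4.
The integer polynomial consistent with all of this is the stated p.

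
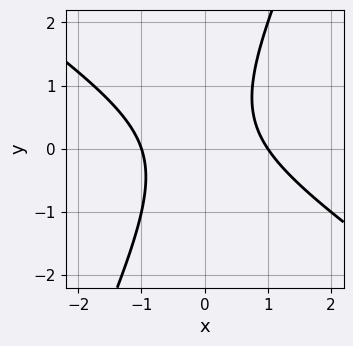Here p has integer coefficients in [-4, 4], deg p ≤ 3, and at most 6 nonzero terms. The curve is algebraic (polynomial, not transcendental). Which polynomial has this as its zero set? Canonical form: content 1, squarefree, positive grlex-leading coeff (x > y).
3*x^2 + 3*x*y - 2*y^2 + y - 3

1. deg p = 2.
2. Observable constraints: among the integer gridlines, it crosses the x-axis at x ∈ {-1, 1}; it misses every integer gridline on the y-axis.
3. The integer polynomial consistent with all of this is the stated p.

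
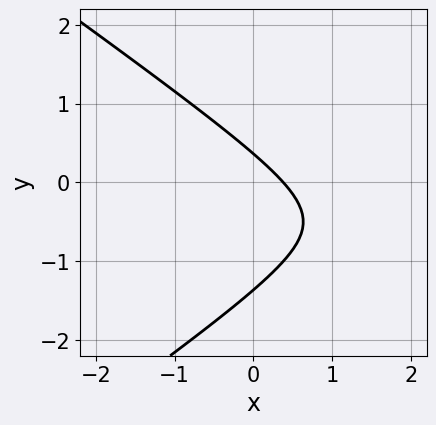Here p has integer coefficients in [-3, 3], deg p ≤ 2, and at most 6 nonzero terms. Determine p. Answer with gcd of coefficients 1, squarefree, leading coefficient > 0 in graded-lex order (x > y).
x^2 - 2*y^2 - 3*x - 2*y + 1

(a) The degree is 2 — no degree-1 curve has this shape.
(b) Solving for integer coefficients yields p as stated.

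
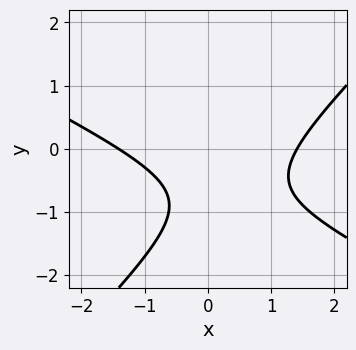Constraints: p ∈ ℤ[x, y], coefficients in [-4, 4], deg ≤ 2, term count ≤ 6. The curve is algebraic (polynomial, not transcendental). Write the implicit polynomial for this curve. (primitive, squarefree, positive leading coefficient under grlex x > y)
First, deg p = 2. A generic line meets the curve in up to 2 points.
Next, from the visible intercepts: no y-intercept at any integer in the box.
Finally, these observations pin down the coefficients.

x^2 + x*y - 2*y^2 - 3*y - 2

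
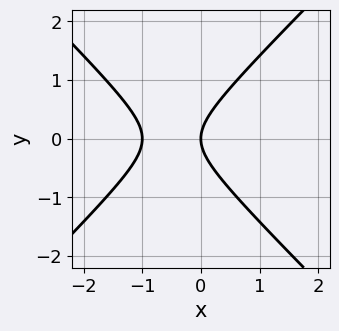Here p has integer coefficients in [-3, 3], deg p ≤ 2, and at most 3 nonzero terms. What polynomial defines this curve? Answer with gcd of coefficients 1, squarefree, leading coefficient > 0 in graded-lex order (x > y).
Degree: no degree-1 curve has this shape, so deg p = 2.
Symmetries: the y ↦ −y reflection is a symmetry, so y appears only in even powers.
Checking where it meets the axes: it crosses the y-axis at the gridline y = 0; among the integer gridlines, it crosses the x-axis at x ∈ {-1, 0}.
These observations pin down the coefficients.

x^2 - y^2 + x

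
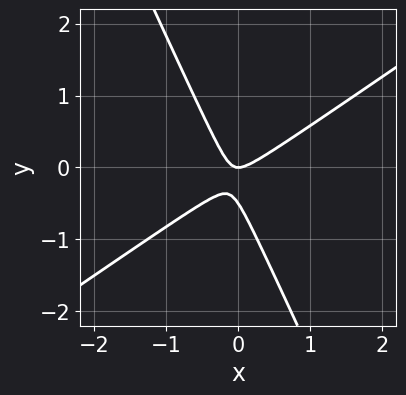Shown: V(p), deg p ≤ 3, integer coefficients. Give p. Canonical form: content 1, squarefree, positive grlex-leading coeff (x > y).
1. deg p = 2.
2. Checking where it meets the axes: it crosses the y-axis at the gridline y = 0; it crosses the x-axis at the gridline x = 0.
3. The integer polynomial consistent with all of this is the stated p.

3*x^2 - 3*x*y - 2*y^2 - y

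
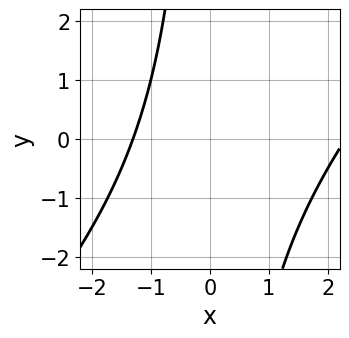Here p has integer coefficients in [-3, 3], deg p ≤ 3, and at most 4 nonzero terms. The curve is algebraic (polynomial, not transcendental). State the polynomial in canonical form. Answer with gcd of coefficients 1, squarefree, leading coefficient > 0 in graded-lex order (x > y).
x^2 - x*y - x - 3

(a) deg p = 2.
(b) From the axis intercepts and sections: the curve avoids every integer y-axis point in the box.
(c) The integer polynomial consistent with all of this is the stated p.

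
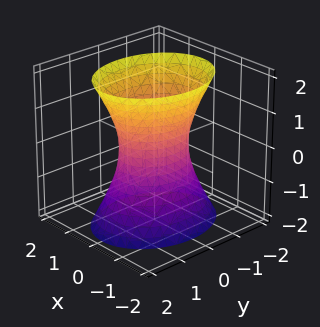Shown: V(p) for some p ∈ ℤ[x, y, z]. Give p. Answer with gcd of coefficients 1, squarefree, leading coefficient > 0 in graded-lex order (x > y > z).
3*x^2 + 2*y^2 - z^2 - 2

1. Degree: an hourglass — one-sheet hyperboloid; a quadric, so deg p = 2.
2. Symmetries: the y ↦ −y reflection is a symmetry, so y appears only in even powers; it's symmetric under z → −z, forcing even powers of z; mirror symmetry x ↦ −x ⇒ only even powers of x.
3. Against the integer gridlines: no z-intercept at any integer in the box; the y-axis gridline crossings are at y ∈ {-1, 1}.
4. Matching integer coefficients to the picture gives p.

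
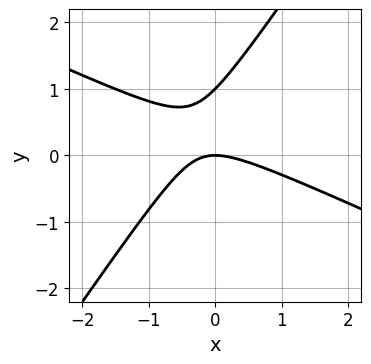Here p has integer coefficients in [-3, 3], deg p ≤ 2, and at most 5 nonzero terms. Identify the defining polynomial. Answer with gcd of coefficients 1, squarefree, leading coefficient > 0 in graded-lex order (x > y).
2*x^2 + 3*x*y - 3*y^2 + 3*y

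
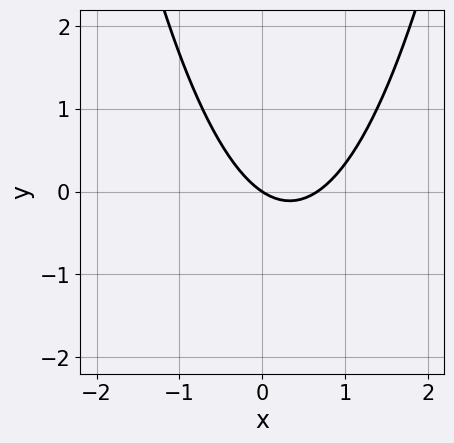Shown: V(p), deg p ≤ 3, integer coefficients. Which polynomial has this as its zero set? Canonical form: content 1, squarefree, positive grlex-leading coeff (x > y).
1. Degree: a generic line meets the curve in up to 2 points, so deg p = 2.
2. Against the integer gridlines: one x-axis crossing is at x = 0; it crosses the y-axis at the gridline y = 0.
3. Assembling these constraints gives the stated polynomial.

3*x^2 - 2*x - 3*y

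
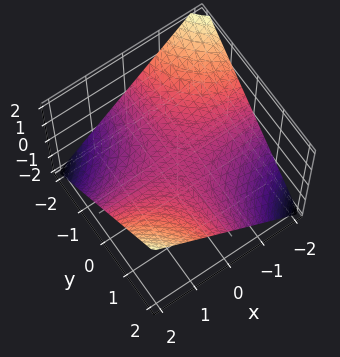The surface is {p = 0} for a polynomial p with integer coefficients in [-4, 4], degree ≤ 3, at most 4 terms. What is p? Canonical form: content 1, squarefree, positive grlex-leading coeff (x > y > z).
(a) The degree is 2 — a saddle surface; a quadric.
(b) Observable constraints: every point of the y-axis in the box is on the surface; the visible x-axis segment lies entirely on the surface; one z-axis crossing is at z = 0.
(c) Solving for integer coefficients yields p as stated.

x*y - 2*z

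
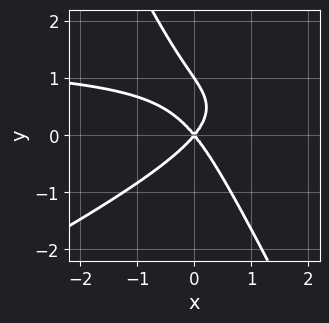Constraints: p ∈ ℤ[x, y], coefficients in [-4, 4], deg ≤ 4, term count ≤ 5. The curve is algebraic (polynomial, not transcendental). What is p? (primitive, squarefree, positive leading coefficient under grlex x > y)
2*x^2*y - 3*x*y^2 - 2*y^3 - 3*x^2 + 2*y^2

First, degree: the shape is more complex than any degree-2 curve, so deg p = 3.
Then, from the axis intercepts and sections: it meets the x-axis at x = 0 (among the integer gridlines); among the integer gridlines, it crosses the y-axis at y ∈ {0, 1}.
Finally, the integer polynomial consistent with all of this is the stated p.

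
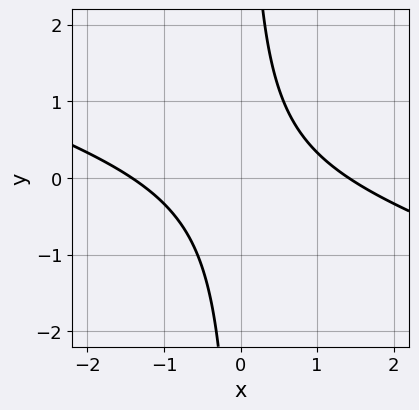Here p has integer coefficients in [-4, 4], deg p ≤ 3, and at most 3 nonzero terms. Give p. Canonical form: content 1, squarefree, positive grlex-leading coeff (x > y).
First, the degree is 2 — a generic line meets the curve in up to 2 points.
Next, from the visible intercepts: it misses every integer gridline on the y-axis.
Finally, the integer polynomial consistent with all of this is the stated p.

x^2 + 3*x*y - 2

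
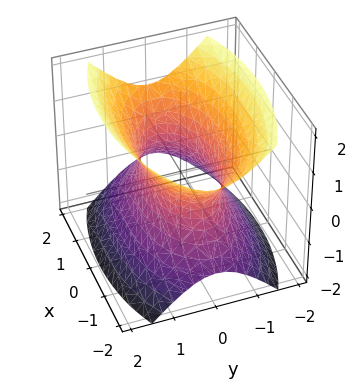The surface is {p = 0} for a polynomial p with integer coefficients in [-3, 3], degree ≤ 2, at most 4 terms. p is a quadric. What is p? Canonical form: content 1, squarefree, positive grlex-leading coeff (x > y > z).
x^2 + 3*y^2 - 2*z^2 - 2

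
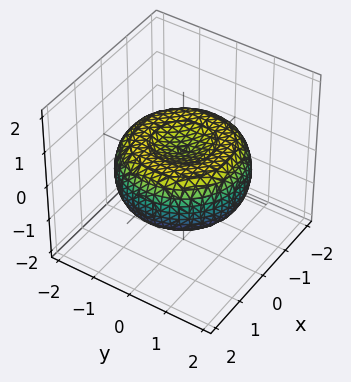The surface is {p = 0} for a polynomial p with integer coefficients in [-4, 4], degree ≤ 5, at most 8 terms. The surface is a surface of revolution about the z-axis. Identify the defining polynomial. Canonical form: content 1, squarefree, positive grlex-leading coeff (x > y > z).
First, deg p = 4. The shape is more complex than any degree-3 surface.
Next, by symmetry, the z-axis is an axis of rotation, so x and y enter only as x² + y².
Then, from the visible intercepts: a circular section at z = 0 has radius between 1 and 2.
Finally, the integer polynomial consistent with all of this is the stated p.

x^4 + 2*x^2*y^2 + y^4 - 2*x^2 - 2*y^2 + 3*z^2 - 1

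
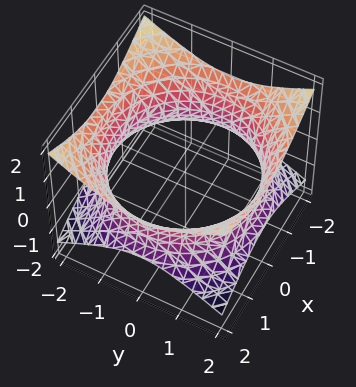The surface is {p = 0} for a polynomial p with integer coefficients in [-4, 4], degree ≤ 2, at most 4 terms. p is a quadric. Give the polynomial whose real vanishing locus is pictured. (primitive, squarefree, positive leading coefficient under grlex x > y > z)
deg p = 2.
Symmetries: it's symmetric under z → −z, forcing even powers of z; the surface is invariant under rotation about z: p = q(x² + y², z).
Against the integer gridlines: the surface avoids every integer z-axis point in the box; a circular section at z = 0 has radius between 1 and 2.
Fitting integer coefficients to these (and the overall shape) gives p.

x^2 + y^2 - 2*z^2 - 3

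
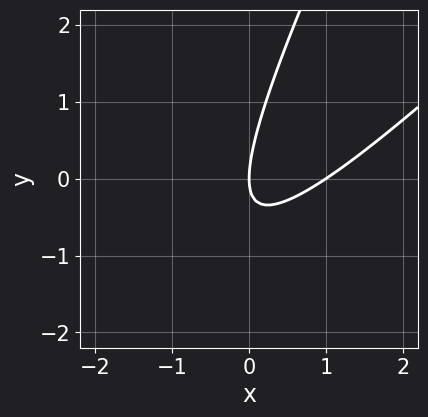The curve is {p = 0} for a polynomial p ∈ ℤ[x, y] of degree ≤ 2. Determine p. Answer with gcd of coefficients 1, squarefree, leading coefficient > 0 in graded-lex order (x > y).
2*x^2 - 3*x*y + y^2 - 2*x

First, degree: a generic line meets the curve in up to 2 points, so deg p = 2.
Then, from the visible intercepts: among the integer gridlines, it crosses the x-axis at x ∈ {0, 1}; it crosses the y-axis at the gridline y = 0.
Finally, matching integer coefficients to the picture gives p.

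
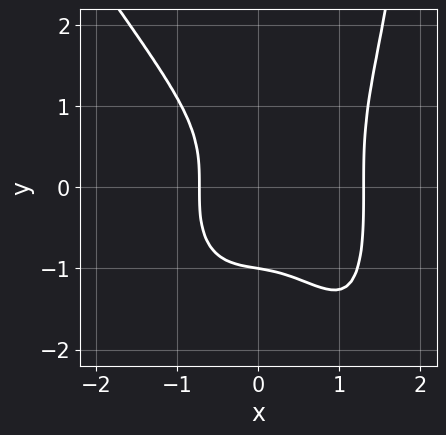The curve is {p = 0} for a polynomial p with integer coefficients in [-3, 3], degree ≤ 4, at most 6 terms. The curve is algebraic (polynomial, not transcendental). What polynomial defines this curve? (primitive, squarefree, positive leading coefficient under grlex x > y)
(a) The degree is 4 — no degree-3 curve has this shape.
(b) Observable constraints: it crosses the y-axis at the gridline y = -1.
(c) The integer polynomial consistent with all of this is the stated p.

3*x^4 + x*y^3 - 3*x^3 - 2*y^3 - 2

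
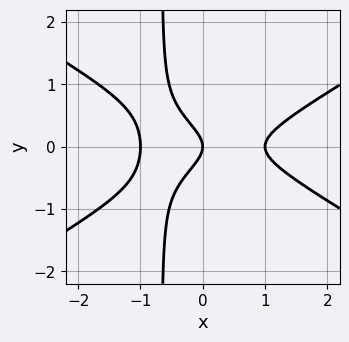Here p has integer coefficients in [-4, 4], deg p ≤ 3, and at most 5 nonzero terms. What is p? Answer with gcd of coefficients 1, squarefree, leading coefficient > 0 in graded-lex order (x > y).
(a) Degree: a generic line meets the curve in up to 3 points, so deg p = 3.
(b) Symmetries: it's symmetric under y → −y, forcing even powers of y.
(c) From the visible intercepts: it meets the y-axis at y = 0 (among the integer gridlines); among the integer gridlines, it crosses the x-axis at x ∈ {-1, 0, 1}.
(d) These observations pin down the coefficients.

x^3 - 3*x*y^2 - 2*y^2 - x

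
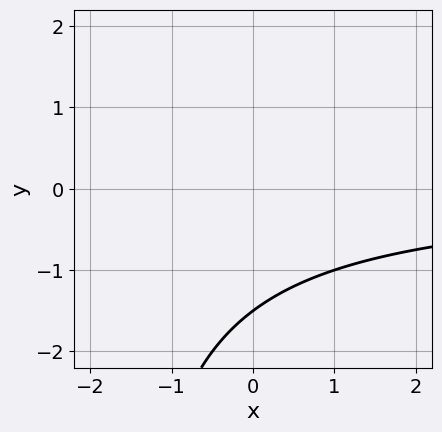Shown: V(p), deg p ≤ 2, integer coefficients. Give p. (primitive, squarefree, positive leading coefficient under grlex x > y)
x*y + 2*y + 3

First, deg p = 2.
Then, reading off the gridlines: it misses every integer gridline on the x-axis.
Finally, together with the visible shape, these determine p as stated.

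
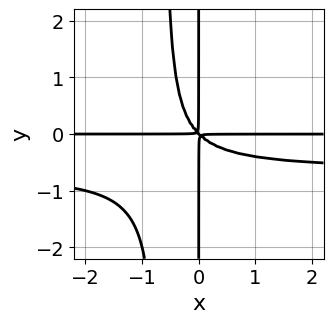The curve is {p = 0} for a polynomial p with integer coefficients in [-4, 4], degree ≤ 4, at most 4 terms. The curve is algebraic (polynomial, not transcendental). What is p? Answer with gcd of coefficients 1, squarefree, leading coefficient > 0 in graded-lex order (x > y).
1. deg p = 4. The shape is more complex than any degree-3 curve.
2. From the visible intercepts: the visible y-axis segment lies entirely on the curve; every point of the x-axis in the box is on the curve.
3. These observations pin down the coefficients.

3*x^2*y^2 + 2*x^2*y + 2*x*y^2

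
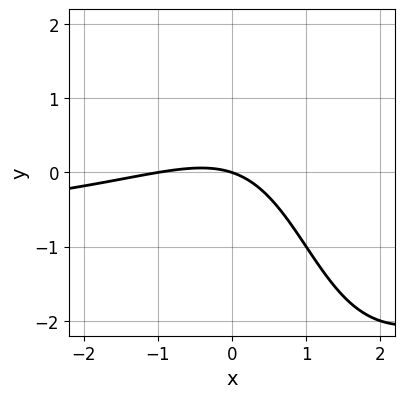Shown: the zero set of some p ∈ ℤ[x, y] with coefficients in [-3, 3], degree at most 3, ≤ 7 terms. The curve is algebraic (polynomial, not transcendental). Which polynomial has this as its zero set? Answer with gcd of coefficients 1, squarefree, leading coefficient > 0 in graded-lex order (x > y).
x^2*y + x^2 - 2*x*y + x + 3*y

First, degree: no degree-2 curve has this shape, so deg p = 3.
Then, checking where it meets the axes: among the integer gridlines, it crosses the x-axis at x ∈ {-1, 0}; it crosses the y-axis at the gridline y = 0.
Finally, matching integer coefficients to the picture gives p.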